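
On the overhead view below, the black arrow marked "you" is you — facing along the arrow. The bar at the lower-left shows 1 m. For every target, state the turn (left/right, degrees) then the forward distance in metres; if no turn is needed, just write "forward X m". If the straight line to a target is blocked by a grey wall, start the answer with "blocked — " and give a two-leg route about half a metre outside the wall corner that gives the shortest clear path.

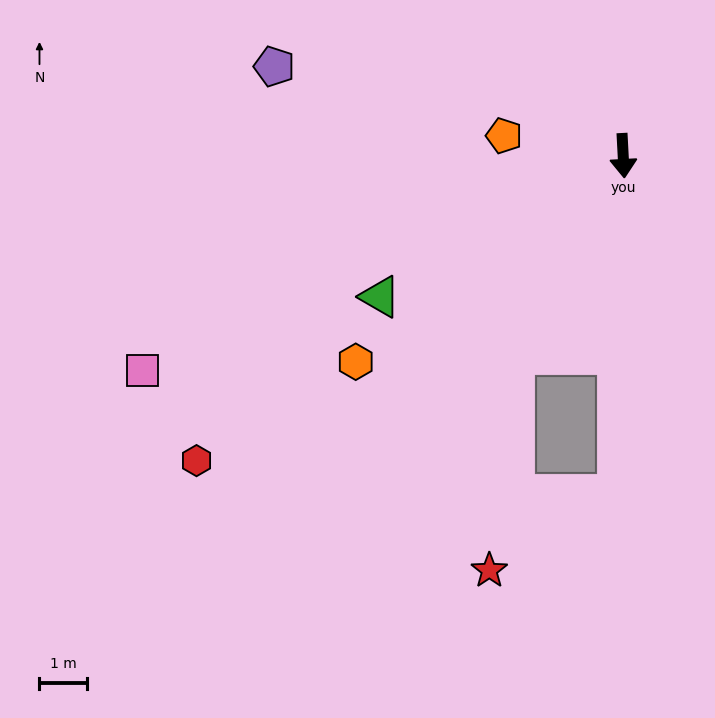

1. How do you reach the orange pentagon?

turn right 103°, forward 2.6 m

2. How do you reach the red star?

blocked — turn right 31°, forward 4.8 m, then turn left 21°, forward 4.6 m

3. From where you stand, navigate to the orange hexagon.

turn right 55°, forward 7.1 m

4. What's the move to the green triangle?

turn right 63°, forward 5.9 m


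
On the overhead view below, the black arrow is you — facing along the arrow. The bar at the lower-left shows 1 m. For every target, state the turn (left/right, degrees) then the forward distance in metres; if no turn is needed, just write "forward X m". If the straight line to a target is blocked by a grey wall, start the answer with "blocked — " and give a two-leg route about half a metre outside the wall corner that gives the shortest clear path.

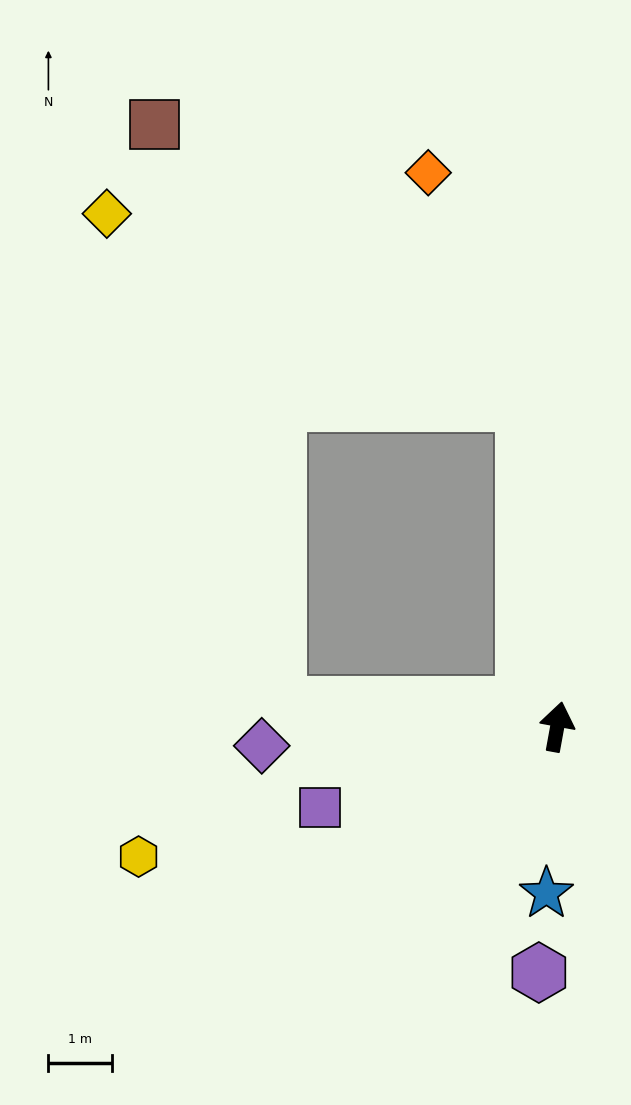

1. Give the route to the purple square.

turn left 119°, forward 3.9 m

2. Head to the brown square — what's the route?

blocked — turn left 16°, forward 5.1 m, then turn left 47°, forward 7.2 m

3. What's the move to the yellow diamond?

blocked — turn left 16°, forward 5.1 m, then turn left 60°, forward 7.2 m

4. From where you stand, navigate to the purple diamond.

turn left 104°, forward 4.6 m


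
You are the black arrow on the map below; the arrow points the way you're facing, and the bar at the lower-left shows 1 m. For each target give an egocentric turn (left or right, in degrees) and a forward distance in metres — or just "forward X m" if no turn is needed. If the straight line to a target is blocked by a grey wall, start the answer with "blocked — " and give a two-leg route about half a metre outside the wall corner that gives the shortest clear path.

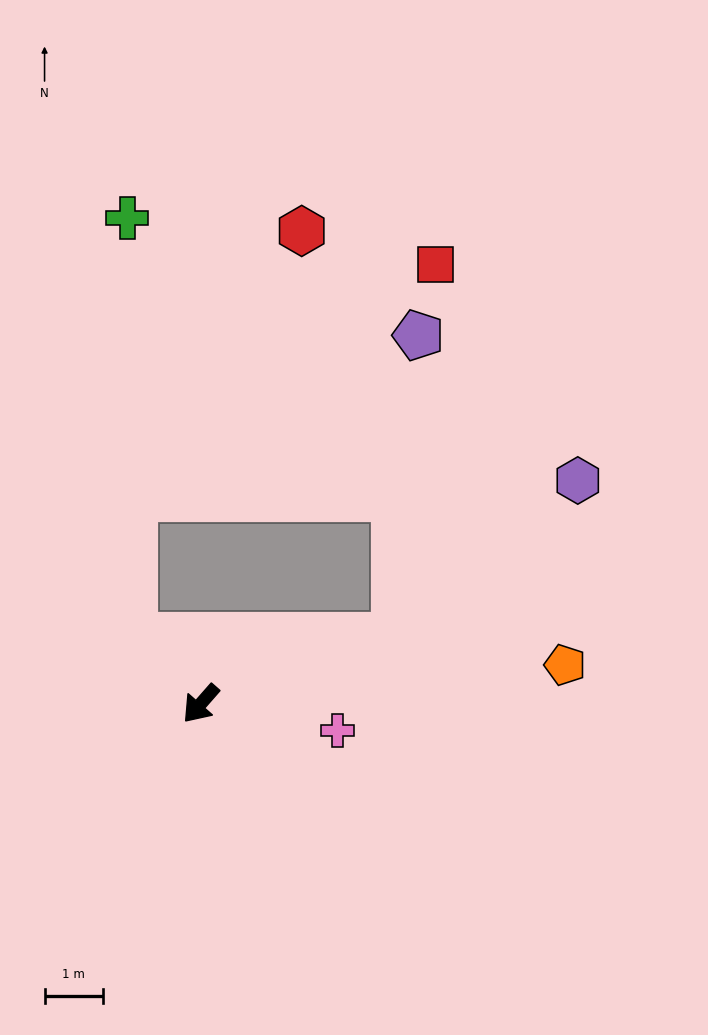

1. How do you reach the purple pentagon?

blocked — turn left 150°, forward 3.5 m, then turn left 67°, forward 5.2 m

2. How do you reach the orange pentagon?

turn left 137°, forward 6.3 m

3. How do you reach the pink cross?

turn left 120°, forward 2.4 m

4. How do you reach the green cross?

blocked — turn right 93°, forward 1.6 m, then turn right 45°, forward 7.2 m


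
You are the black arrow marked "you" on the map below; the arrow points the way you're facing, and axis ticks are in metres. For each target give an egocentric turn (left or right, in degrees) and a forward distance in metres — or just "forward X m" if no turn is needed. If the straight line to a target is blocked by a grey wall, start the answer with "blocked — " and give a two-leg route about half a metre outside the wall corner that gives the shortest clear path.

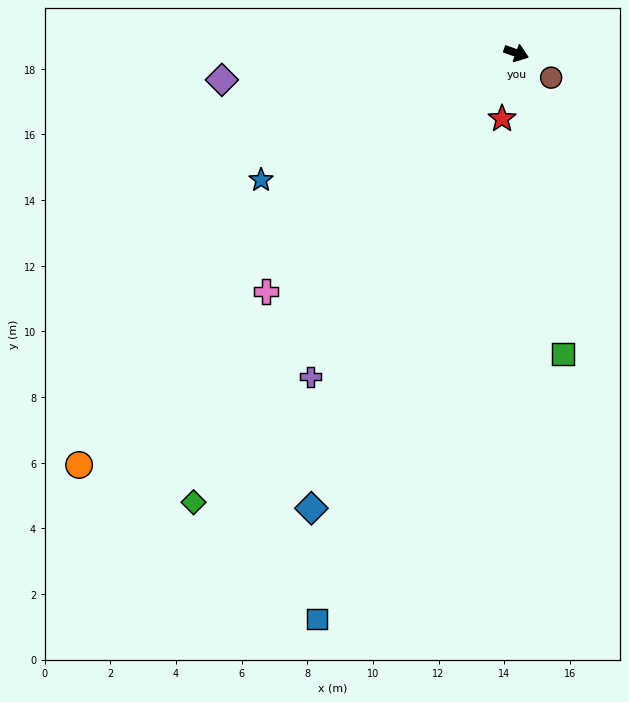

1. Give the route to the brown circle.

turn right 16°, forward 1.3 m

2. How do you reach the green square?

turn right 62°, forward 9.3 m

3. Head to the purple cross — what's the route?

turn right 103°, forward 11.7 m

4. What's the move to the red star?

turn right 83°, forward 2.0 m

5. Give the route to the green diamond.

turn right 106°, forward 16.9 m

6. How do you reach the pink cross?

turn right 117°, forward 10.5 m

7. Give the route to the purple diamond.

turn right 155°, forward 9.0 m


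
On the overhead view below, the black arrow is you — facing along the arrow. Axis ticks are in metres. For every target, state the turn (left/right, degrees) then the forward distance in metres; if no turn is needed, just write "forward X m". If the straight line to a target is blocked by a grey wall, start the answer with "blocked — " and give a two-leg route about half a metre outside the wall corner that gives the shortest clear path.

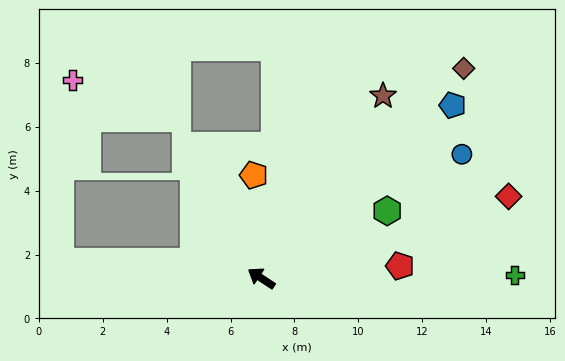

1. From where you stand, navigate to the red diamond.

turn right 128°, forward 8.1 m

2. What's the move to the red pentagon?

turn right 142°, forward 4.4 m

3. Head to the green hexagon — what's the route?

turn right 118°, forward 4.5 m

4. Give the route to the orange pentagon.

turn right 52°, forward 3.2 m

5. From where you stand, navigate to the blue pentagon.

turn right 104°, forward 8.1 m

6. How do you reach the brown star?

turn right 90°, forward 6.9 m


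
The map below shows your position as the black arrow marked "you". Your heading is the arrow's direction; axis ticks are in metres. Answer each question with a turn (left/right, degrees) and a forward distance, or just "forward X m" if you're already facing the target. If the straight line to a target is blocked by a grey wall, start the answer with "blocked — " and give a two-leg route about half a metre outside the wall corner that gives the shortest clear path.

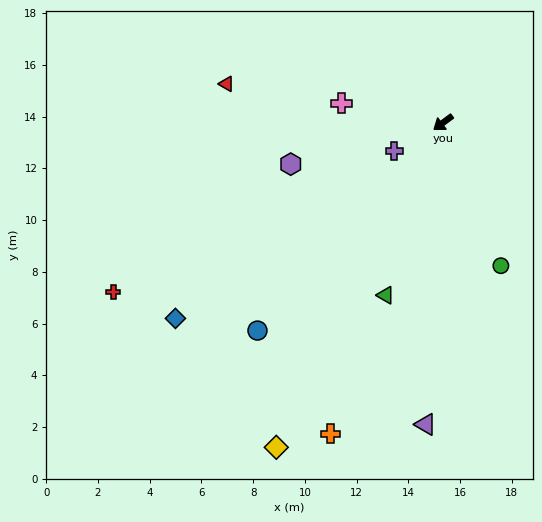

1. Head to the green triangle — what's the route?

turn left 35°, forward 7.0 m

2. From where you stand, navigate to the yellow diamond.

turn left 26°, forward 14.1 m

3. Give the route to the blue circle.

turn left 12°, forward 10.8 m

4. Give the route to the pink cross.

turn right 48°, forward 4.0 m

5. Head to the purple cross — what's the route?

turn right 6°, forward 2.2 m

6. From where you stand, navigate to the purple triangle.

turn left 50°, forward 11.7 m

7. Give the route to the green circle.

turn left 75°, forward 6.0 m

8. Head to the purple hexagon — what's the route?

turn right 21°, forward 6.1 m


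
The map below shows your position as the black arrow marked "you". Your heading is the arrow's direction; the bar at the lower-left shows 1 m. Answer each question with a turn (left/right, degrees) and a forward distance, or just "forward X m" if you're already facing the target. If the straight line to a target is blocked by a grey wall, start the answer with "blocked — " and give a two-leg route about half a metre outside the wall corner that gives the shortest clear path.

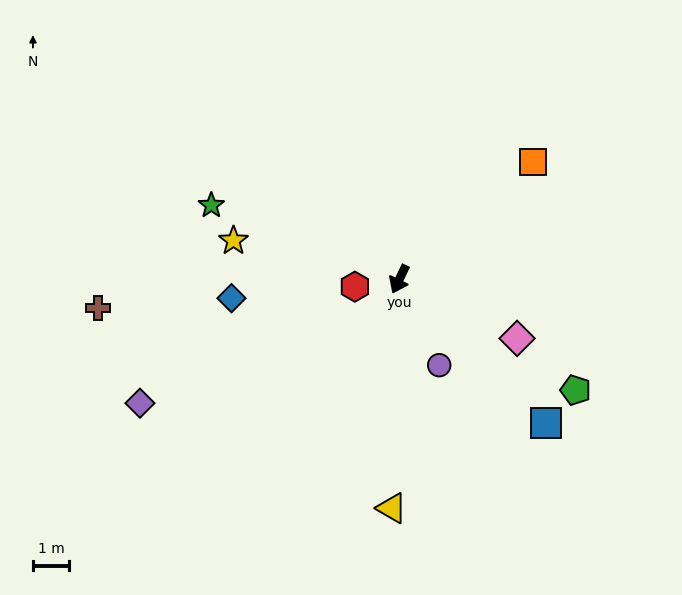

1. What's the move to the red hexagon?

turn right 55°, forward 1.2 m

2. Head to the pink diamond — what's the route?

turn left 89°, forward 3.6 m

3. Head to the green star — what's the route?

turn right 86°, forward 5.6 m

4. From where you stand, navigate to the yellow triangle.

turn left 24°, forward 6.3 m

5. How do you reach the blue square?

turn left 71°, forward 5.6 m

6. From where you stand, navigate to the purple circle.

turn left 50°, forward 2.6 m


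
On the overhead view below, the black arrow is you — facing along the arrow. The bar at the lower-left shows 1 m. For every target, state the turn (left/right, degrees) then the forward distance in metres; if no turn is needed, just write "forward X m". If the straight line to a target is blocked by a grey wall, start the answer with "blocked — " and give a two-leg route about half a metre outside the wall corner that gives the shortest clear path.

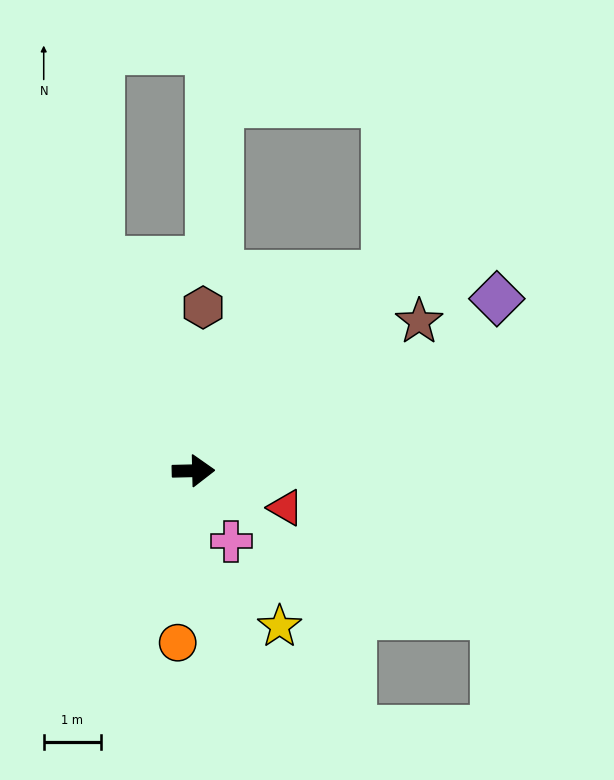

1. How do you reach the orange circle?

turn right 97°, forward 3.0 m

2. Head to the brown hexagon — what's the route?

turn left 85°, forward 2.8 m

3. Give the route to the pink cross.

turn right 63°, forward 1.4 m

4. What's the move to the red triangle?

turn right 23°, forward 1.7 m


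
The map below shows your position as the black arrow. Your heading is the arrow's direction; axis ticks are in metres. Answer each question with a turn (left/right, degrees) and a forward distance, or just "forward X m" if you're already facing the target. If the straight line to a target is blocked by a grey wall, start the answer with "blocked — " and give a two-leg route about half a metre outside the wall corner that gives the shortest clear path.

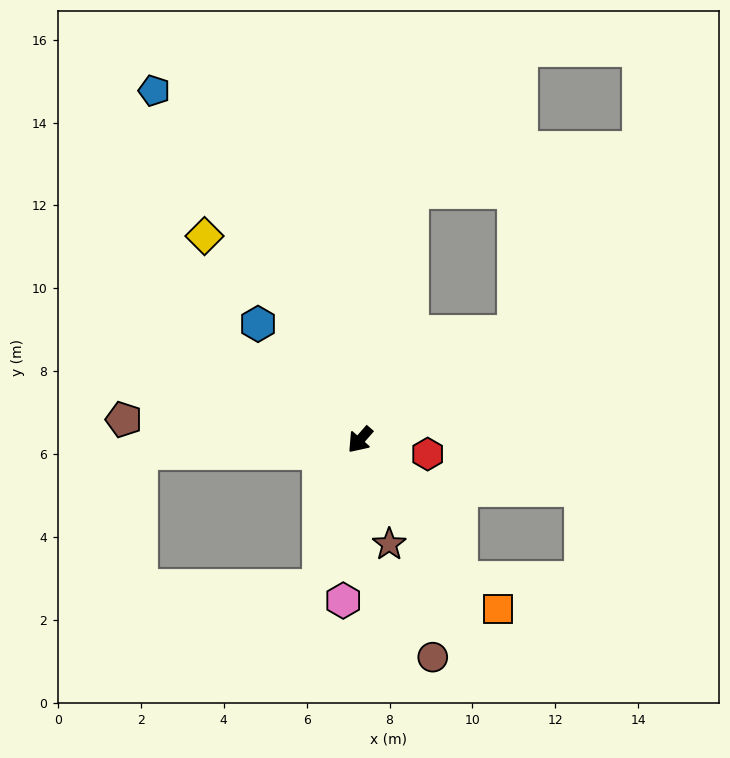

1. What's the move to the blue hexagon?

turn right 97°, forward 3.7 m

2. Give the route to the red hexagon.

turn left 119°, forward 1.7 m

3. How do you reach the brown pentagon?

turn right 54°, forward 5.7 m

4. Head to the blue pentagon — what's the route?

turn right 108°, forward 9.8 m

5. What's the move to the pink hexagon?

turn left 35°, forward 3.9 m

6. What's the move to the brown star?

turn left 57°, forward 2.6 m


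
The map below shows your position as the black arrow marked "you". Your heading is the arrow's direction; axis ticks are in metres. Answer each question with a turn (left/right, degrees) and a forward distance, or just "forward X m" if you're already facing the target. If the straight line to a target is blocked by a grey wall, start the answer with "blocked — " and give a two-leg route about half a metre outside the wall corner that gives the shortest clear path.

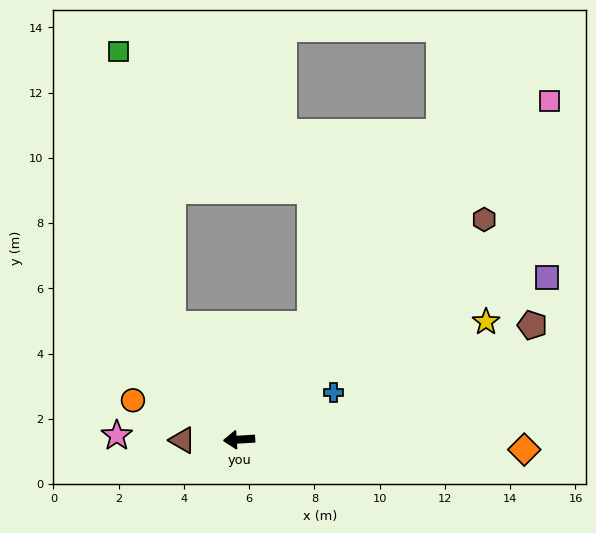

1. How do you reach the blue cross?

turn right 157°, forward 3.2 m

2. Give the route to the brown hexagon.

turn right 142°, forward 10.1 m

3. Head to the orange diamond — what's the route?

turn left 174°, forward 8.7 m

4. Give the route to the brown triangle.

turn right 3°, forward 1.7 m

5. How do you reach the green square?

blocked — turn right 63°, forward 4.1 m, then turn right 20°, forward 8.5 m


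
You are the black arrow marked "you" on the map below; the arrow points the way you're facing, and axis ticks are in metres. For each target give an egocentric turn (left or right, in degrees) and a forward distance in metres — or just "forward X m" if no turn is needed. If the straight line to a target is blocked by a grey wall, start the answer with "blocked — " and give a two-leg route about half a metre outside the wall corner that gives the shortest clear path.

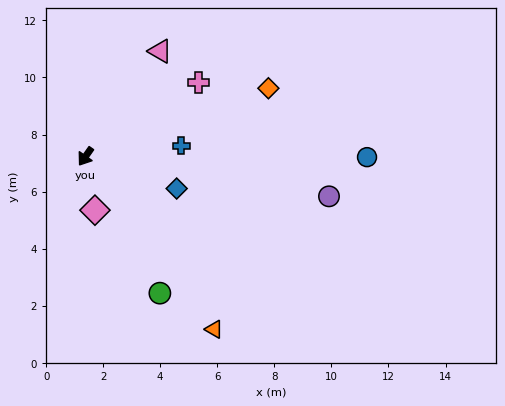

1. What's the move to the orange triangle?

turn left 72°, forward 7.5 m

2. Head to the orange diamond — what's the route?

turn left 145°, forward 6.8 m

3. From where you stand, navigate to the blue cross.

turn left 131°, forward 3.4 m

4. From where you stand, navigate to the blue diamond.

turn left 106°, forward 3.4 m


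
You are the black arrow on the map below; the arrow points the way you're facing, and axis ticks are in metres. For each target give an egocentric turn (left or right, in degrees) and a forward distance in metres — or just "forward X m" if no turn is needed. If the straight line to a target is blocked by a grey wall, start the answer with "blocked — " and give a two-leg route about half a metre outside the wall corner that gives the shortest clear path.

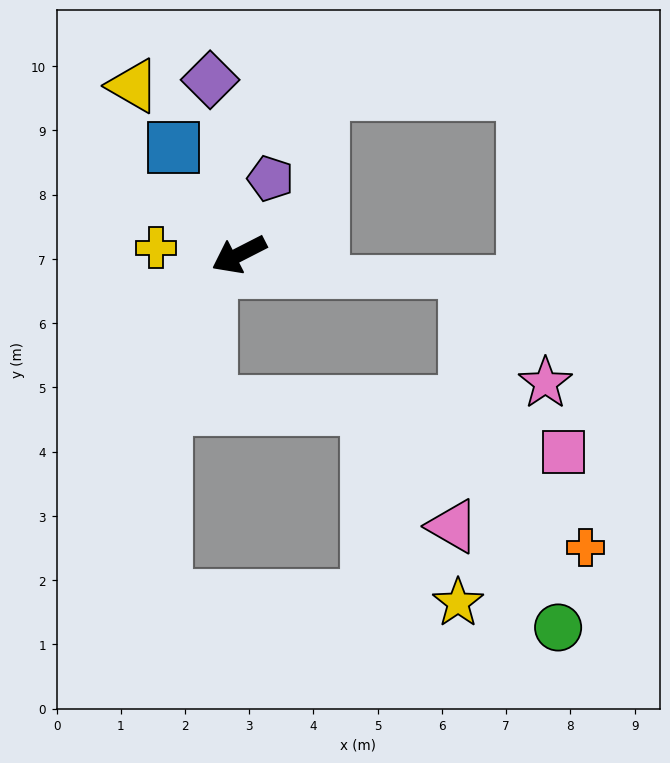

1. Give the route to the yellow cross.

turn right 32°, forward 1.3 m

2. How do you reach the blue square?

turn right 86°, forward 2.0 m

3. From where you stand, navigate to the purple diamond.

turn right 108°, forward 2.8 m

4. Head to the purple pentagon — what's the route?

turn right 140°, forward 1.3 m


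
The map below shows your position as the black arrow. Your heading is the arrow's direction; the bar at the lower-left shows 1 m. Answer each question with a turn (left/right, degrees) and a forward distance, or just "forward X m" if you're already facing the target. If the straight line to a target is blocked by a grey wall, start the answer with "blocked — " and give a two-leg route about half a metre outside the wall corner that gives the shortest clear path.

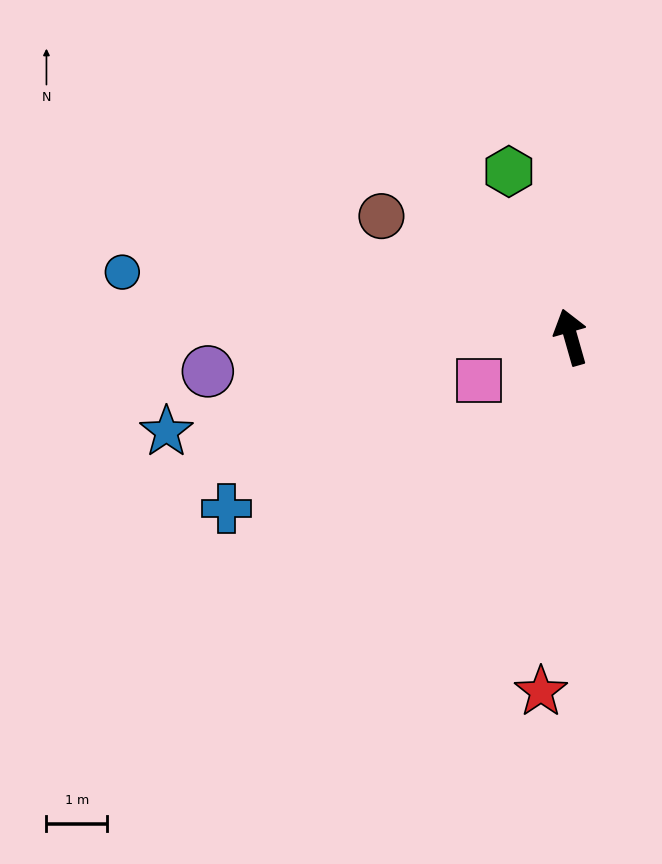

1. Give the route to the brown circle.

turn left 42°, forward 3.7 m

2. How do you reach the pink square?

turn left 99°, forward 1.7 m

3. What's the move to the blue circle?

turn left 66°, forward 7.5 m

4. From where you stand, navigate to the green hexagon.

turn left 5°, forward 2.9 m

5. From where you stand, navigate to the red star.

turn left 159°, forward 5.9 m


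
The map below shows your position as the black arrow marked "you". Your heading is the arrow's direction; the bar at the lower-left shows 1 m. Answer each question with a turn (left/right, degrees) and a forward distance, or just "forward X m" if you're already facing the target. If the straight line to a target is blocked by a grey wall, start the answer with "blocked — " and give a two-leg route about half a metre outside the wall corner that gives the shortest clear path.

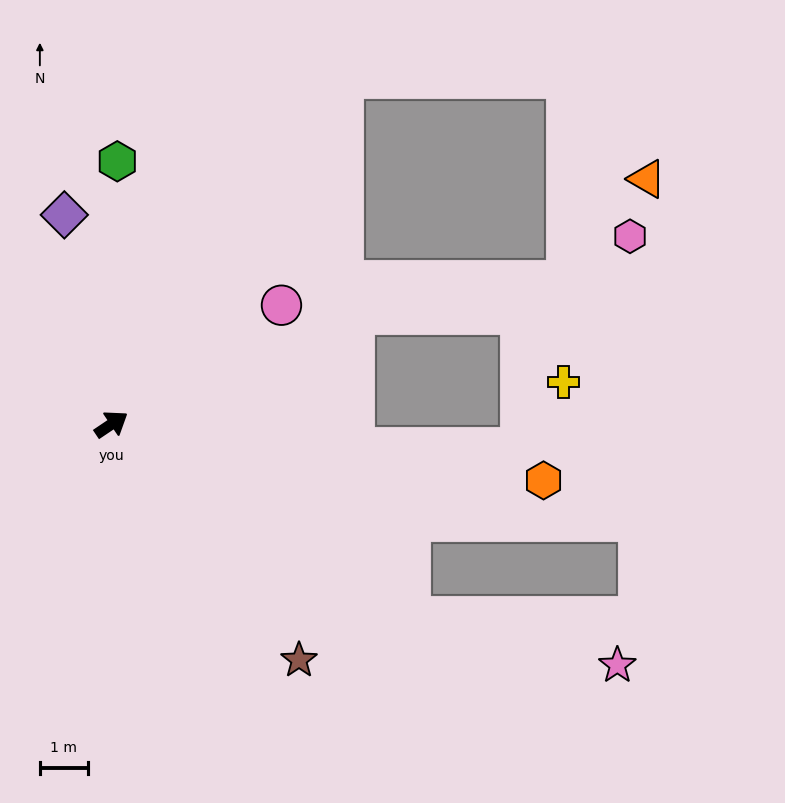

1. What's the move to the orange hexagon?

turn right 41°, forward 9.1 m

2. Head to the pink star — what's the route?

blocked — turn right 67°, forward 7.4 m, then turn left 20°, forward 4.4 m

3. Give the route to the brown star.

turn right 85°, forward 6.3 m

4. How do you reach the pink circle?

forward 4.3 m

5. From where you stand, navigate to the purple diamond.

turn left 69°, forward 4.5 m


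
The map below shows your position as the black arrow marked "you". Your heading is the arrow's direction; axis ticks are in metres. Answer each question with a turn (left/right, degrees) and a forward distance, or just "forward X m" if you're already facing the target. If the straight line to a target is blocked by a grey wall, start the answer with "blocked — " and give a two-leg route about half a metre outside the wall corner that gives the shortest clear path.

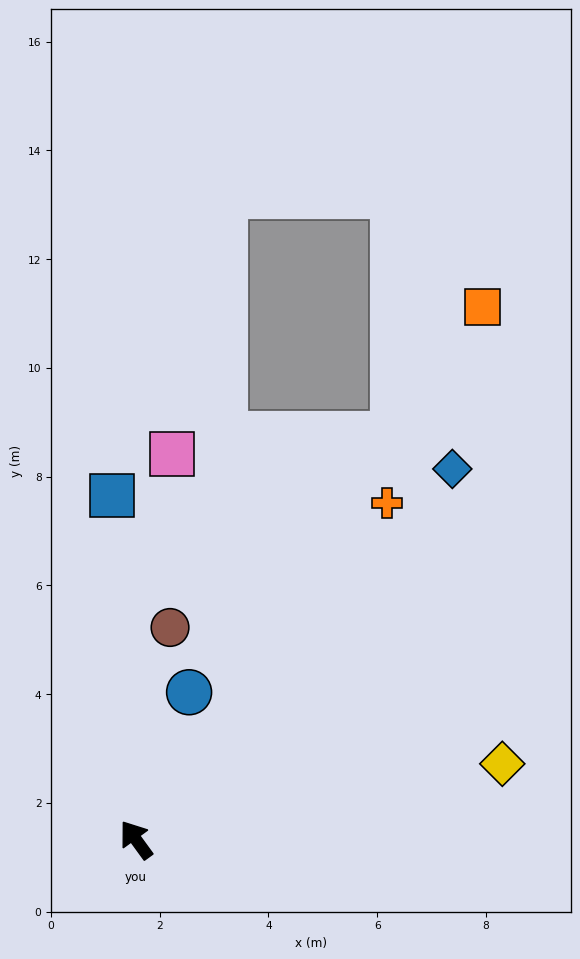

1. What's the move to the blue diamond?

turn right 77°, forward 9.0 m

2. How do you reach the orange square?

turn right 69°, forward 11.7 m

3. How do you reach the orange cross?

turn right 73°, forward 7.7 m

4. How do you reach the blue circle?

turn right 56°, forward 2.9 m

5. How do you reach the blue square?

turn right 32°, forward 6.3 m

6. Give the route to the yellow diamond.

turn right 114°, forward 6.9 m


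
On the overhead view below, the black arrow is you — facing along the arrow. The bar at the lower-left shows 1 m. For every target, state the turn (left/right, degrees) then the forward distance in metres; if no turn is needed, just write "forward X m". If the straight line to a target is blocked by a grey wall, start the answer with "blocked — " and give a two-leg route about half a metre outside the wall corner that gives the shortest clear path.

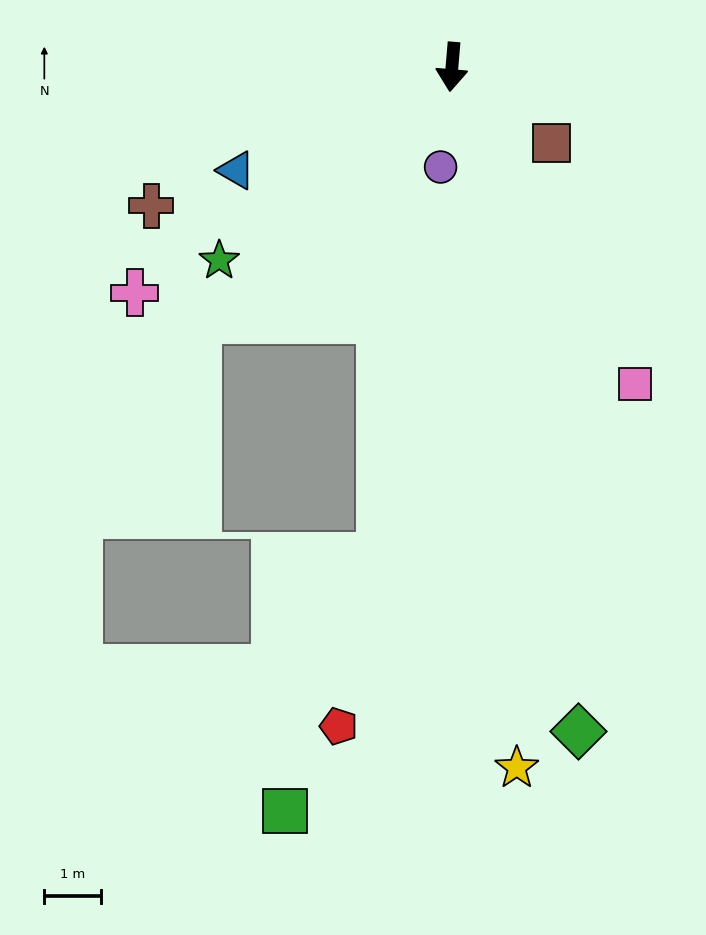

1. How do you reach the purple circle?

forward 1.8 m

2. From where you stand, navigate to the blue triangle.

turn right 60°, forward 4.2 m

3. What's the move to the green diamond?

turn left 16°, forward 12.0 m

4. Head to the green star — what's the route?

turn right 45°, forward 5.4 m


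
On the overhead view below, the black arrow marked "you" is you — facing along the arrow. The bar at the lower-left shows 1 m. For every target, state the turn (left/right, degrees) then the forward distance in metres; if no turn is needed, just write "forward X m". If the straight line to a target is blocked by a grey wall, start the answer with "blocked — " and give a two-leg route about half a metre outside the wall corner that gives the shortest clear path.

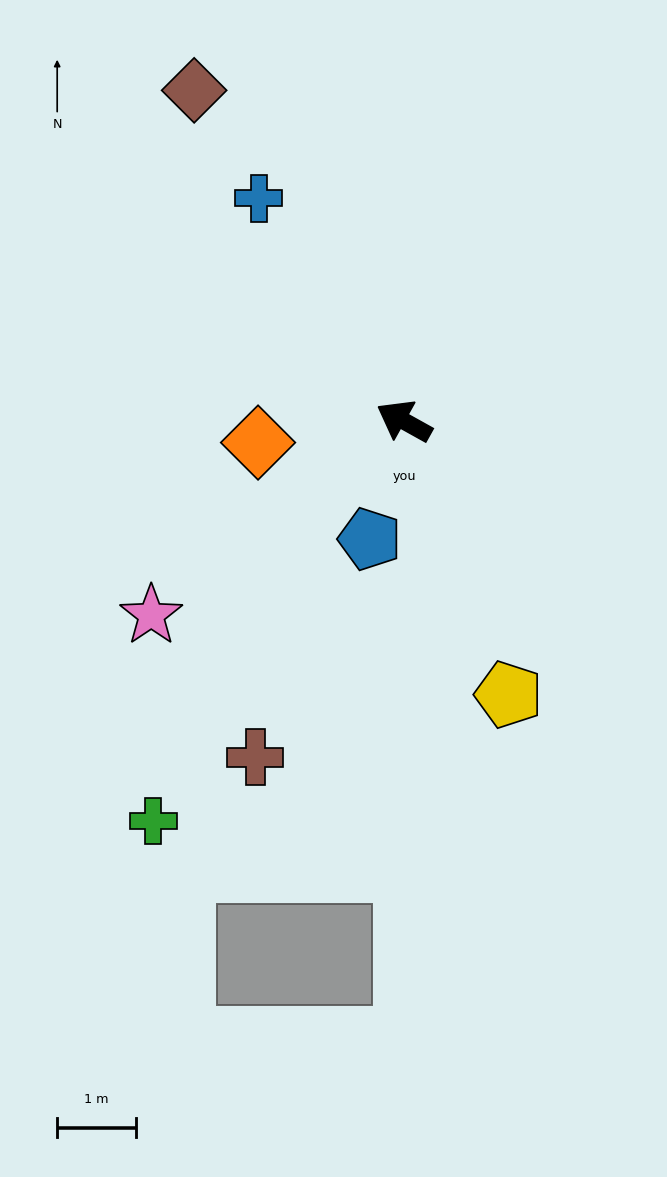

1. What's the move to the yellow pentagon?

turn left 140°, forward 3.7 m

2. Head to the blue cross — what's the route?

turn right 28°, forward 3.4 m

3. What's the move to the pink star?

turn left 67°, forward 4.1 m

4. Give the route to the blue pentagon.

turn left 103°, forward 1.6 m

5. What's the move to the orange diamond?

turn left 37°, forward 1.9 m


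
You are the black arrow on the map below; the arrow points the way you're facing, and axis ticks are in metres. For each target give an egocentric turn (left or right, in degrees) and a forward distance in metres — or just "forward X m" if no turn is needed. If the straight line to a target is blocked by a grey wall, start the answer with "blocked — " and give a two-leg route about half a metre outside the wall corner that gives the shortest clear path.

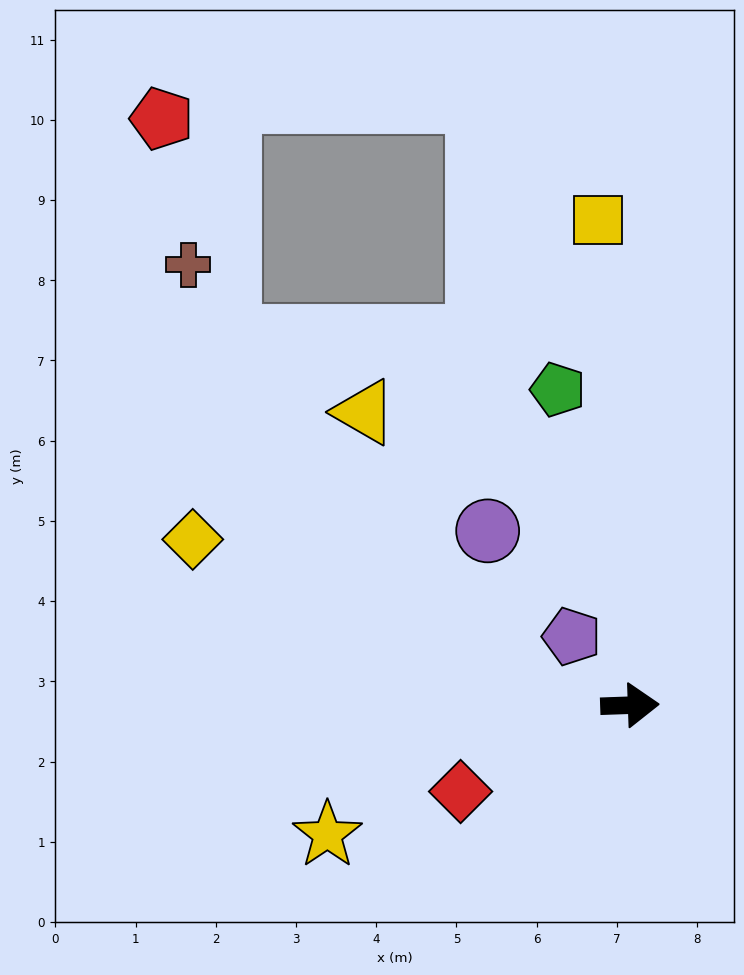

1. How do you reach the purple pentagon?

turn left 128°, forward 1.1 m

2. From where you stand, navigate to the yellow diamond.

turn left 157°, forward 5.8 m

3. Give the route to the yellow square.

turn left 92°, forward 6.1 m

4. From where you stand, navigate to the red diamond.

turn right 155°, forward 2.4 m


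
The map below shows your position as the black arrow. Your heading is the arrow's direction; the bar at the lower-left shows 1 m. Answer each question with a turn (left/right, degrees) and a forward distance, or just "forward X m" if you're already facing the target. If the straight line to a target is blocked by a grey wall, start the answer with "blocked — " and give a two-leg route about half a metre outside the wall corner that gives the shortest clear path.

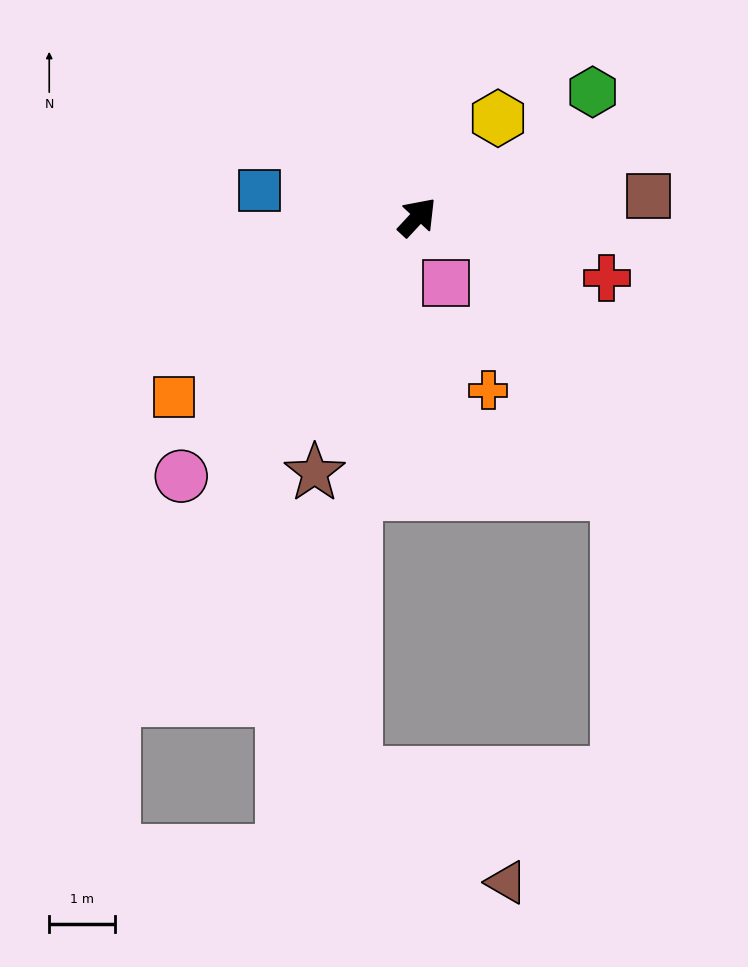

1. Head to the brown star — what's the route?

turn right 159°, forward 4.2 m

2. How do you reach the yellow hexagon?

turn left 4°, forward 2.0 m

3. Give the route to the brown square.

turn right 42°, forward 3.6 m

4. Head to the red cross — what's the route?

turn right 65°, forward 3.0 m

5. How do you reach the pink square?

turn right 114°, forward 1.1 m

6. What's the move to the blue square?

turn left 123°, forward 2.5 m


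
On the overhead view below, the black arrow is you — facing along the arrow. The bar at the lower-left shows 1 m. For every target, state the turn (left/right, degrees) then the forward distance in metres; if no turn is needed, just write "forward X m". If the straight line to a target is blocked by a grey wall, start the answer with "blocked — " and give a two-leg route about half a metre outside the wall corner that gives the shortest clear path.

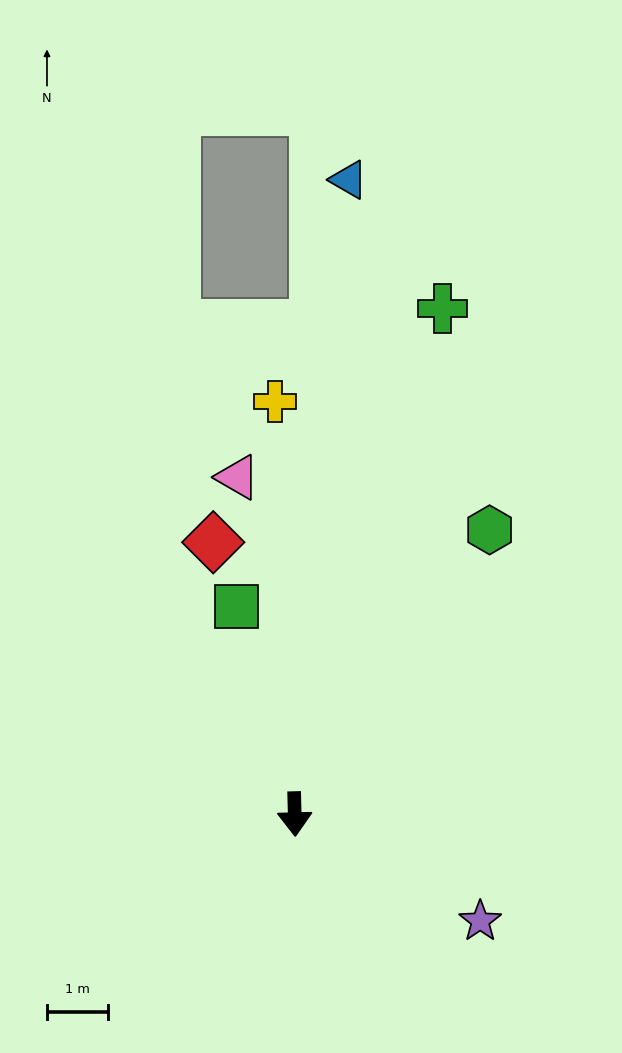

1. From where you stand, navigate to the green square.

turn right 166°, forward 3.5 m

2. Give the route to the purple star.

turn left 59°, forward 3.5 m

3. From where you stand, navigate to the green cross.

turn left 162°, forward 8.6 m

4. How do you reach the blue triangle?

turn left 174°, forward 10.4 m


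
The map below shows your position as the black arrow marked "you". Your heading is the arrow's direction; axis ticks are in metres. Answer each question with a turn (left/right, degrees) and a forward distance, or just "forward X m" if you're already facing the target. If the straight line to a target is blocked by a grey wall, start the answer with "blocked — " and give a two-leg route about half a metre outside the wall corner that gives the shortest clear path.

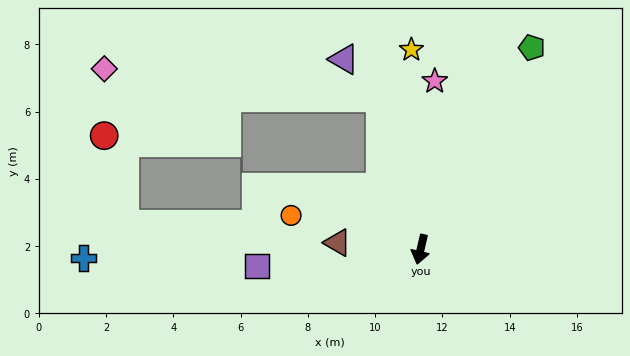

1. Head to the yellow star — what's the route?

turn right 164°, forward 5.9 m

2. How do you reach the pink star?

turn right 172°, forward 5.0 m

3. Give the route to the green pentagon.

turn left 164°, forward 6.9 m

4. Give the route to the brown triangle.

turn right 82°, forward 2.5 m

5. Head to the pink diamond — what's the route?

blocked — turn right 152°, forward 4.7 m, then turn left 69°, forward 8.2 m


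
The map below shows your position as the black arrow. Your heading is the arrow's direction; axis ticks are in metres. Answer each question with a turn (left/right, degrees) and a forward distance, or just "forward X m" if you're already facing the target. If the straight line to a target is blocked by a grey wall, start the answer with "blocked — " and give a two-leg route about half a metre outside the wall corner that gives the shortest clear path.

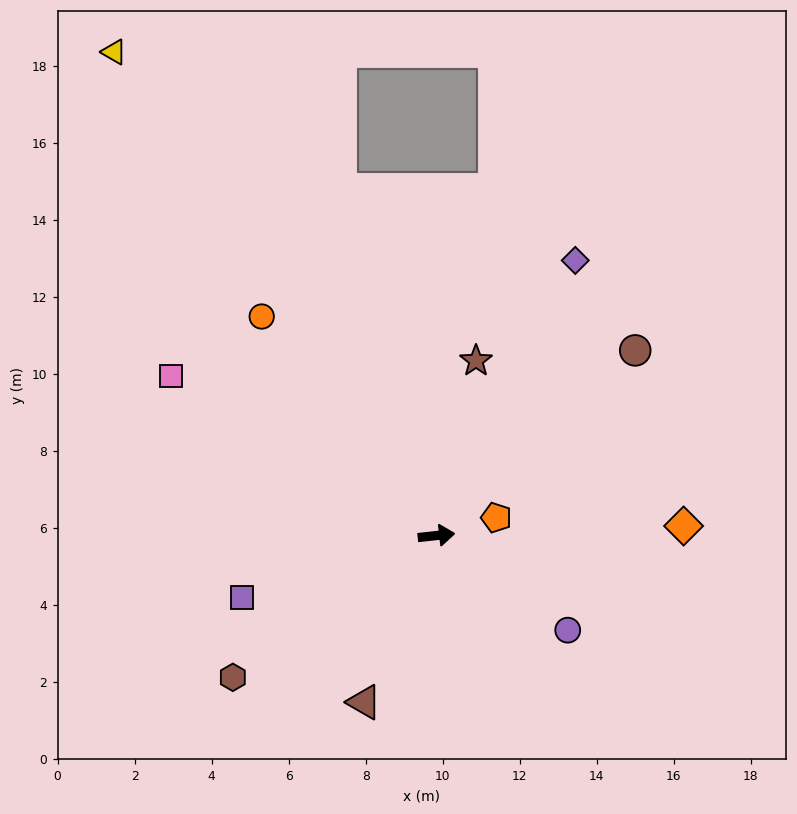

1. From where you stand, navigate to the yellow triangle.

turn left 117°, forward 15.1 m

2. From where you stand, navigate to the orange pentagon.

turn left 10°, forward 1.6 m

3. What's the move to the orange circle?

turn left 122°, forward 7.3 m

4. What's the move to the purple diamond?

turn left 57°, forward 8.0 m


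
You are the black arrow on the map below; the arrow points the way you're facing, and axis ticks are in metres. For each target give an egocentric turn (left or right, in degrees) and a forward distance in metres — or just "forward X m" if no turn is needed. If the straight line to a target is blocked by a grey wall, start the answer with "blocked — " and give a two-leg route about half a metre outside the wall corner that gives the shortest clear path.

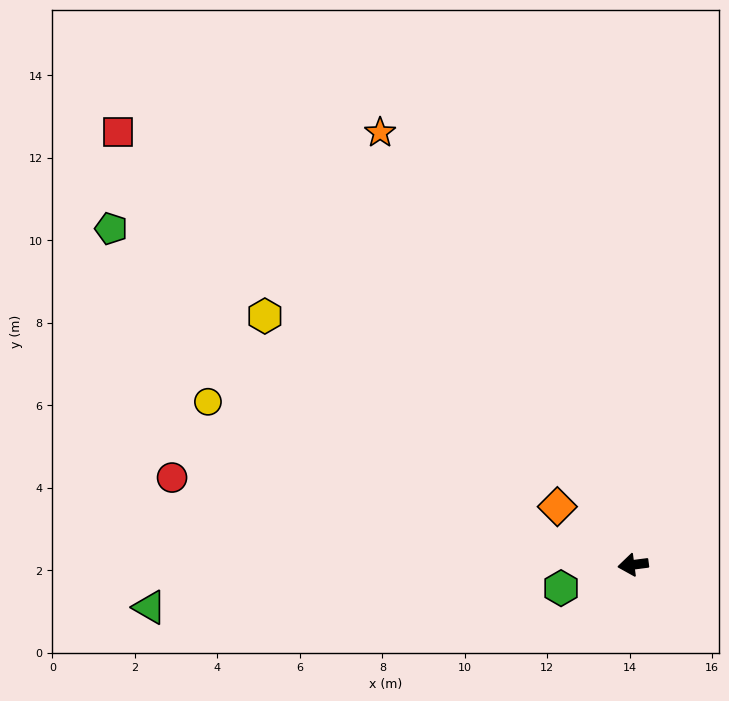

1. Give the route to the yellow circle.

turn right 28°, forward 11.0 m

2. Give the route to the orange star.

turn right 67°, forward 12.1 m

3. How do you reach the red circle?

turn right 18°, forward 11.4 m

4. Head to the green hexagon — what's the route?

turn left 11°, forward 1.8 m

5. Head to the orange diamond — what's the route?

turn right 45°, forward 2.3 m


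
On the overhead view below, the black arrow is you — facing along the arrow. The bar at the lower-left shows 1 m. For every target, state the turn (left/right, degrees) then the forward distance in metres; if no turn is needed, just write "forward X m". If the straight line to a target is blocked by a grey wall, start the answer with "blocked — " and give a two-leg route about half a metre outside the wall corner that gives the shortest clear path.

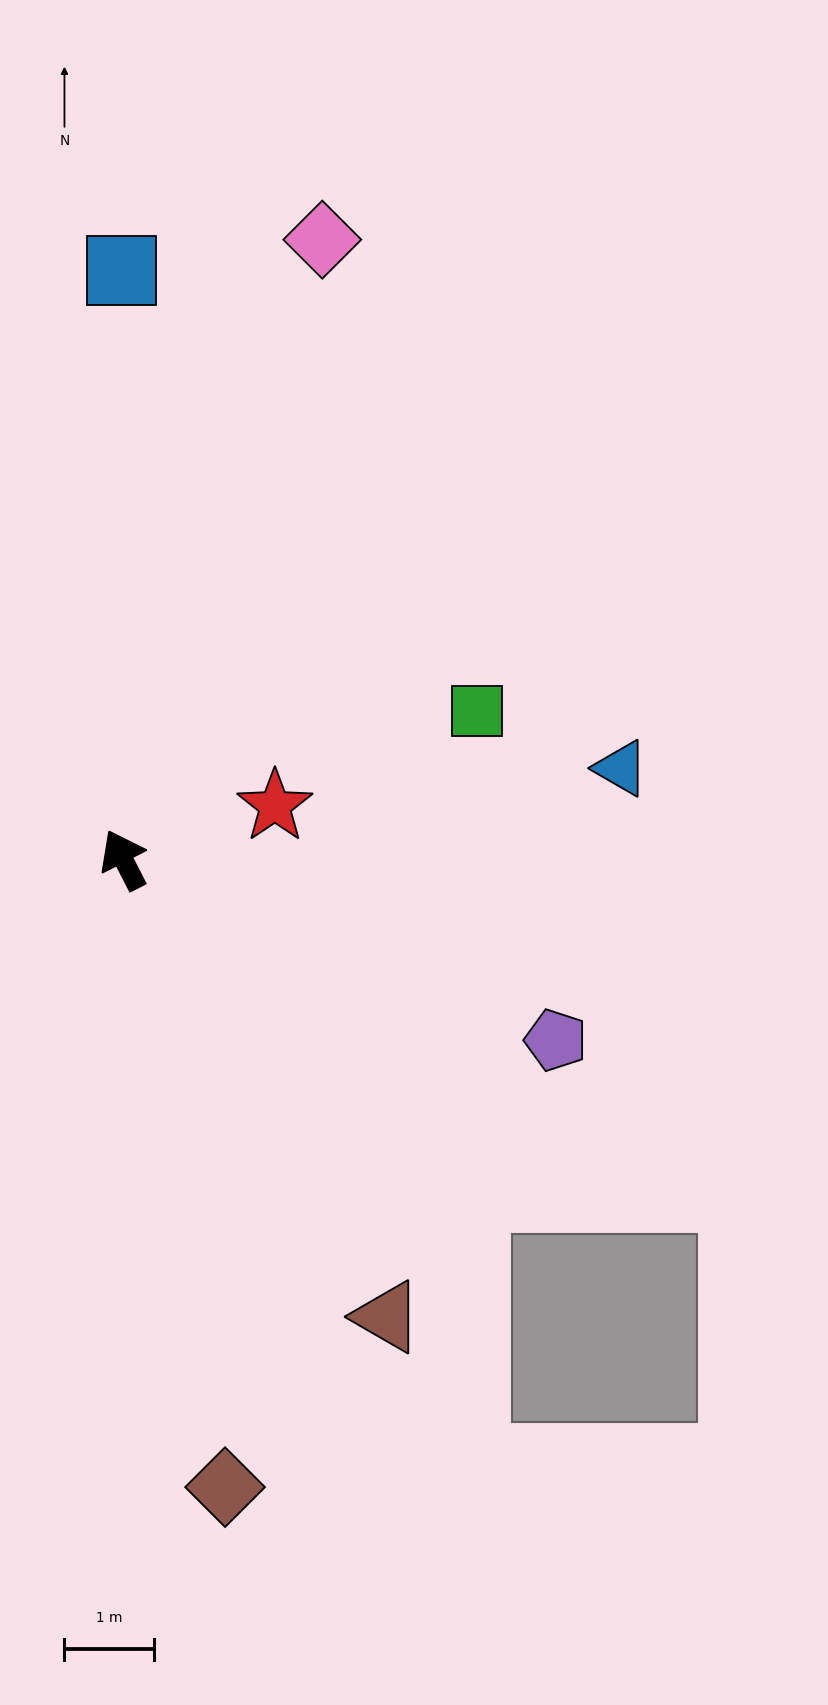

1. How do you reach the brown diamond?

turn left 162°, forward 7.1 m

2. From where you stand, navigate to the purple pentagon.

turn right 140°, forward 5.2 m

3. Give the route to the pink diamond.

turn right 45°, forward 7.3 m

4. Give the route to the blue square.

turn right 27°, forward 6.6 m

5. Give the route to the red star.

turn right 98°, forward 1.8 m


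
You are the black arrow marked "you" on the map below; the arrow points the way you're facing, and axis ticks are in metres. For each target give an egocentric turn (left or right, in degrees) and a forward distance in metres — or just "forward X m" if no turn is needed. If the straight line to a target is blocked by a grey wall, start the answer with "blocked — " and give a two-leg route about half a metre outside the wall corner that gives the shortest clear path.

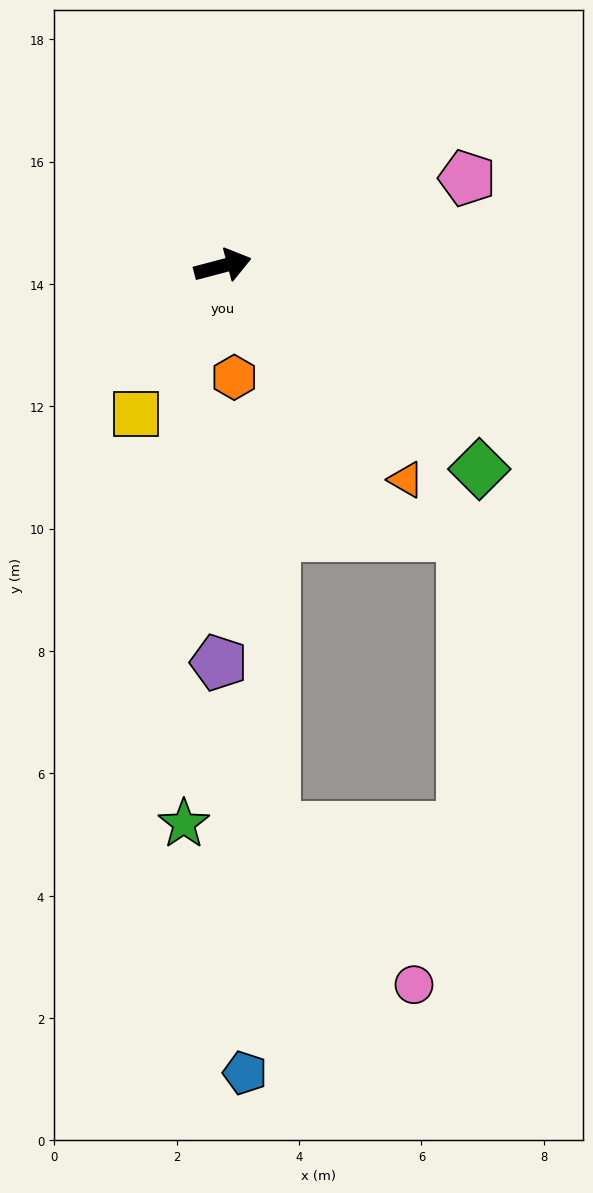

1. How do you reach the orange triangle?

turn right 64°, forward 4.6 m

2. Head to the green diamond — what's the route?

turn right 53°, forward 5.3 m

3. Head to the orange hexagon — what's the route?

turn right 99°, forward 1.8 m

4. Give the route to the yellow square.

turn right 135°, forward 2.8 m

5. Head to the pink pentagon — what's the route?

turn left 5°, forward 4.2 m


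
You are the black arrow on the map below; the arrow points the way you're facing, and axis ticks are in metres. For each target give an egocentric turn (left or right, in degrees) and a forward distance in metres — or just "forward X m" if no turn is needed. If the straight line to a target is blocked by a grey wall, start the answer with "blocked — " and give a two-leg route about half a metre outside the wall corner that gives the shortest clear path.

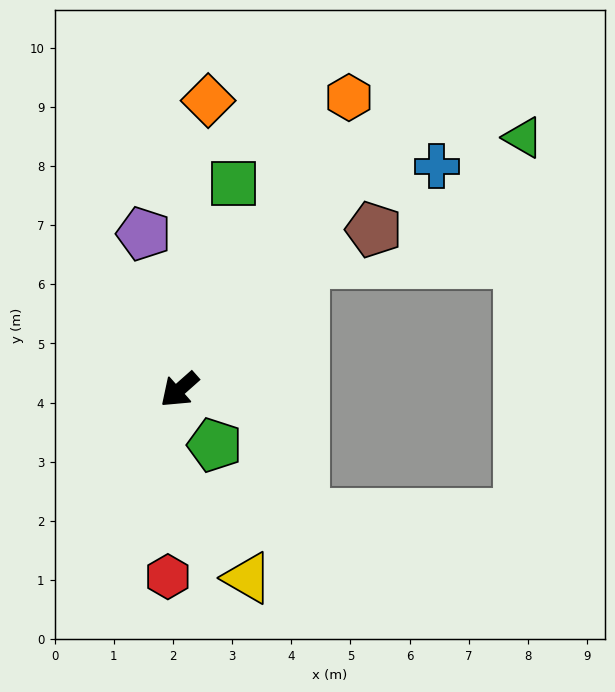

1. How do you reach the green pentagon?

turn left 81°, forward 1.1 m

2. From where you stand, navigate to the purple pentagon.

turn right 119°, forward 2.7 m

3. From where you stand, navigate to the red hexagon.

turn left 45°, forward 3.2 m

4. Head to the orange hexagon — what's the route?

turn right 162°, forward 5.7 m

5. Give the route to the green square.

turn right 146°, forward 3.6 m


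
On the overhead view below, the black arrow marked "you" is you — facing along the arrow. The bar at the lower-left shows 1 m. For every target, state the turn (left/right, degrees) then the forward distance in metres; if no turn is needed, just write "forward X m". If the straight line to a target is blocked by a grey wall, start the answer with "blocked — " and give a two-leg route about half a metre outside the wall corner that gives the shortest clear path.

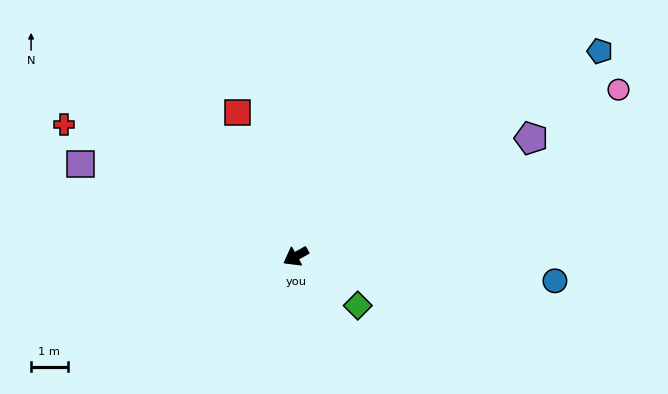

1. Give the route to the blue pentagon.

turn right 175°, forward 10.0 m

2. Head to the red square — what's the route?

turn right 97°, forward 4.2 m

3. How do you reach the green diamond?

turn left 112°, forward 2.2 m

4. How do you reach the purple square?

turn right 52°, forward 6.4 m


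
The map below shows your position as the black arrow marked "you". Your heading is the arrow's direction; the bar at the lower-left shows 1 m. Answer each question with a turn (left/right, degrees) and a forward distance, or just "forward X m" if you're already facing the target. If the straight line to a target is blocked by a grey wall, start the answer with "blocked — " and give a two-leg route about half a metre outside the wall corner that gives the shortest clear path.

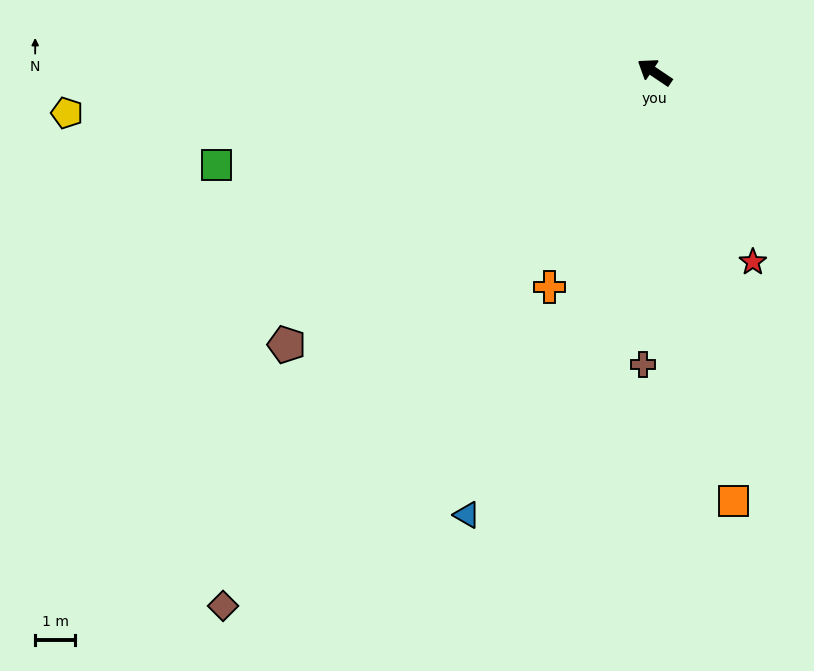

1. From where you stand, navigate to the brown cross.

turn left 122°, forward 7.3 m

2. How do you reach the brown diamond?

turn left 85°, forward 17.1 m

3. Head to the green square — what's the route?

turn left 46°, forward 11.2 m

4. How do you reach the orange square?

turn left 134°, forward 10.9 m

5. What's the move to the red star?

turn left 151°, forward 5.3 m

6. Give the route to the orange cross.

turn left 98°, forward 6.0 m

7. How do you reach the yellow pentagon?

turn left 38°, forward 14.7 m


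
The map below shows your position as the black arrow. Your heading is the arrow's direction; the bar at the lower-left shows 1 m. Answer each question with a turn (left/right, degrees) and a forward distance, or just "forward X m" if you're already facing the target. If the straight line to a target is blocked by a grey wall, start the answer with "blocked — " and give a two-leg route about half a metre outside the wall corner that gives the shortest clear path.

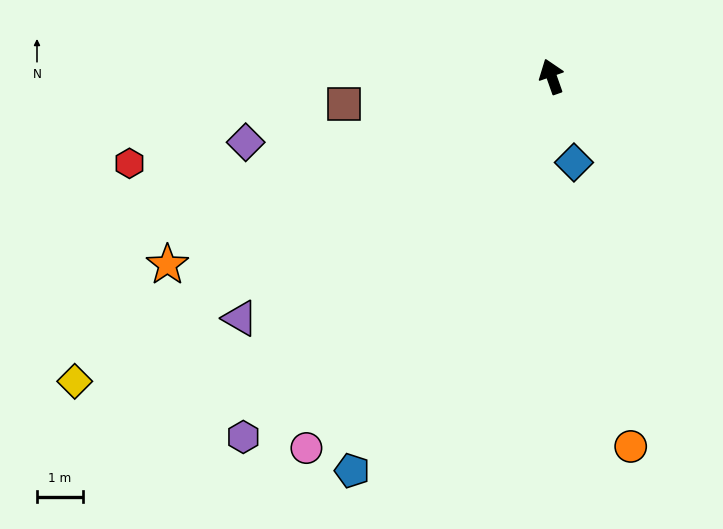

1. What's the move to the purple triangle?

turn left 108°, forward 8.6 m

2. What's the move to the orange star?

turn left 97°, forward 9.4 m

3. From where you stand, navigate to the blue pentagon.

turn left 134°, forward 9.7 m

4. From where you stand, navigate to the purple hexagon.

turn left 120°, forward 10.4 m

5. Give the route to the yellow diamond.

turn left 103°, forward 12.4 m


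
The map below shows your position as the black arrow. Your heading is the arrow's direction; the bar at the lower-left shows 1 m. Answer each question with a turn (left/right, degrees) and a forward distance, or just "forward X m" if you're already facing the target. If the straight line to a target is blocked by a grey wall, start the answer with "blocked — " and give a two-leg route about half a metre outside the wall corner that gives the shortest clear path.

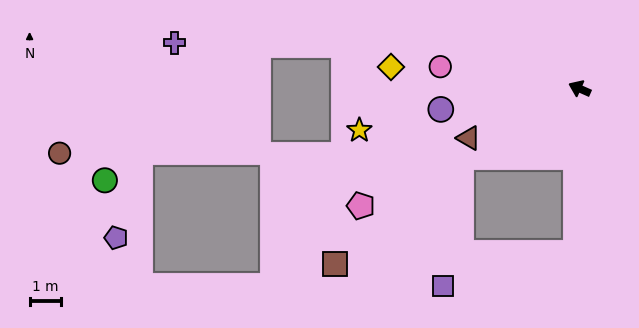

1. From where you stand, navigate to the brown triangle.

turn left 48°, forward 3.9 m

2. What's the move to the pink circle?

turn left 15°, forward 4.6 m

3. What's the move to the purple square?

blocked — turn left 112°, forward 5.3 m, then turn right 74°, forward 4.4 m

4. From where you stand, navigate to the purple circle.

turn left 32°, forward 4.5 m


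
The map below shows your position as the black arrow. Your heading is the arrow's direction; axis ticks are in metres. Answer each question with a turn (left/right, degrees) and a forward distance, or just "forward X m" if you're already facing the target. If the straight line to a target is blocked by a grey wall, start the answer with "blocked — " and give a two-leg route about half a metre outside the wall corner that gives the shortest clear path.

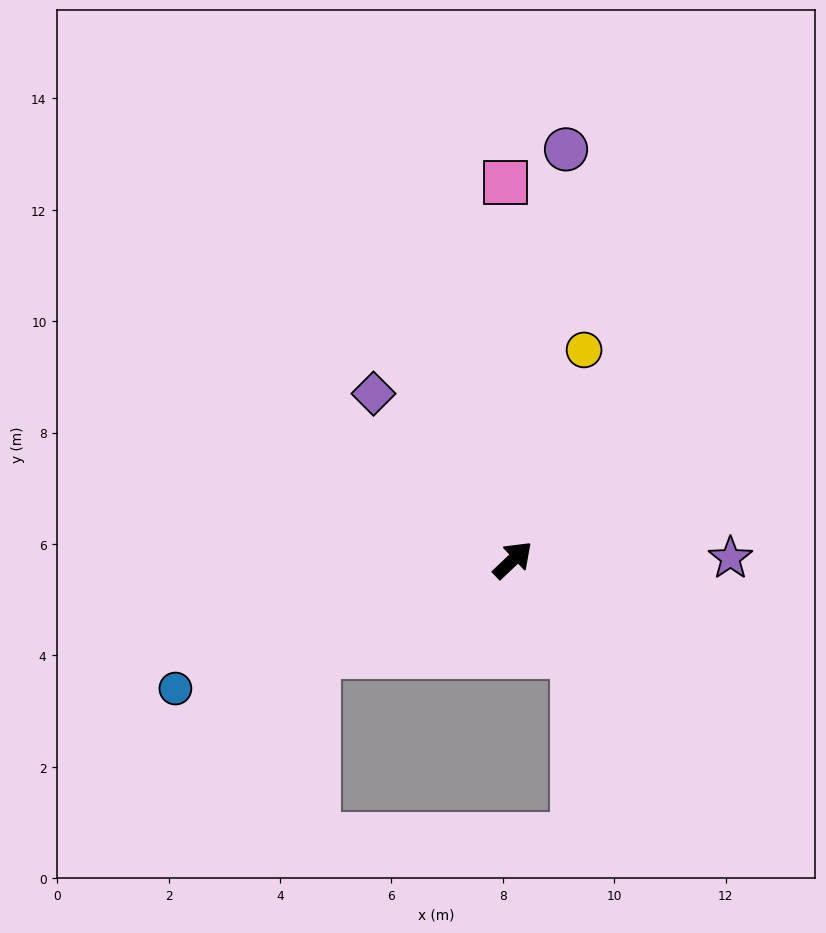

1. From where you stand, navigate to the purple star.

turn right 43°, forward 3.9 m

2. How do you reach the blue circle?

turn left 157°, forward 6.5 m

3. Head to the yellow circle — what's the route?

turn left 28°, forward 4.0 m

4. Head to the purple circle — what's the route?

turn left 39°, forward 7.4 m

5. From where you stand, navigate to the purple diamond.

turn left 86°, forward 3.9 m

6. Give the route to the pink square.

turn left 48°, forward 6.8 m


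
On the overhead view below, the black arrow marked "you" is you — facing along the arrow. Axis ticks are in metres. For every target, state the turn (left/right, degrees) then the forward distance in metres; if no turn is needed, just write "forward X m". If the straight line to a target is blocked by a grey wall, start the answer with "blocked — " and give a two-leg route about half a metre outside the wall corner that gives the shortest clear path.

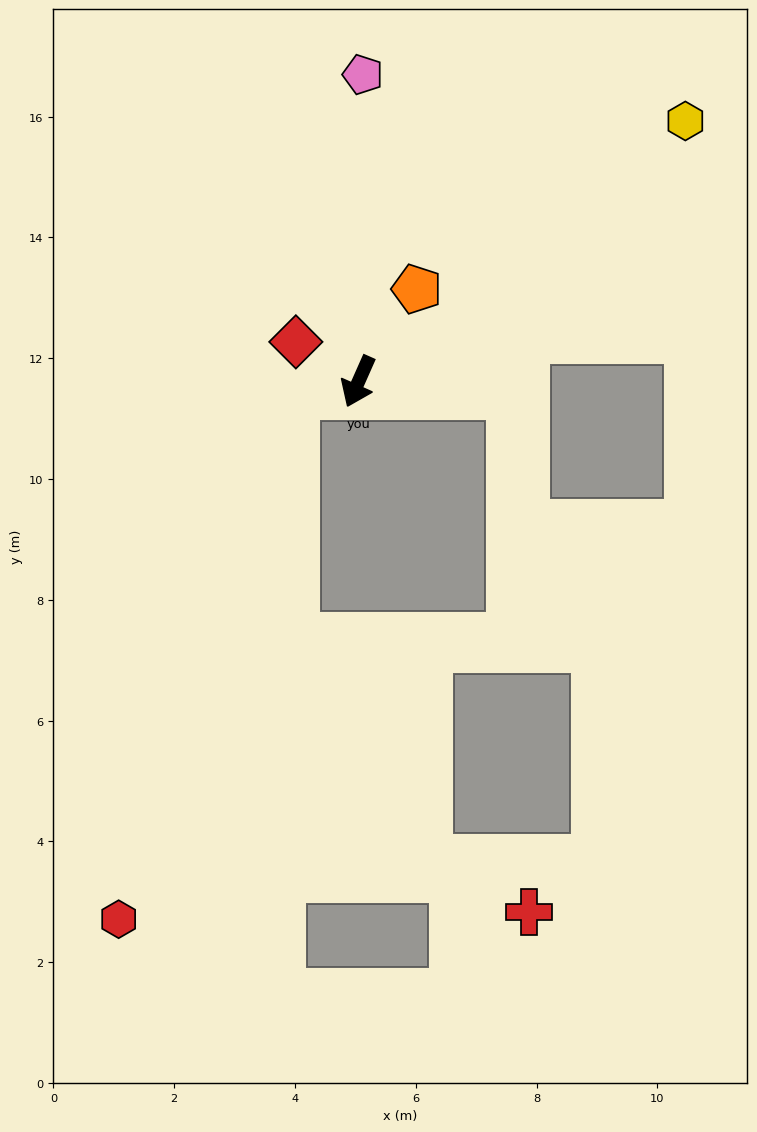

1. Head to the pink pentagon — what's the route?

turn right 157°, forward 5.1 m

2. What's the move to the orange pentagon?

turn left 172°, forward 1.8 m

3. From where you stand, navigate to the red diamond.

turn right 98°, forward 1.2 m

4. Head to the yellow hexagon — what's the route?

turn left 152°, forward 6.9 m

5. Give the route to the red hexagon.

blocked — turn right 55°, forward 1.1 m, then turn left 61°, forward 9.2 m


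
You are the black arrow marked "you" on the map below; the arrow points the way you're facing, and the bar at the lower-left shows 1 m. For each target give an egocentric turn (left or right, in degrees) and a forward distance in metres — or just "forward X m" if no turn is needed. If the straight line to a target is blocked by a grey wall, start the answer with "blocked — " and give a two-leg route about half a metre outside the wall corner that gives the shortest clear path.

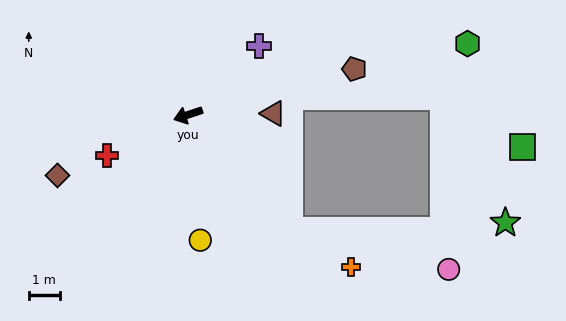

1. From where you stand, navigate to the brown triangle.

turn left 162°, forward 2.7 m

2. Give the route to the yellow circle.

turn left 77°, forward 4.0 m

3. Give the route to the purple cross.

turn right 154°, forward 3.1 m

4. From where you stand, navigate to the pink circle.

blocked — turn left 113°, forward 4.9 m, then turn left 35°, forward 5.2 m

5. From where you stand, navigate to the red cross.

turn left 8°, forward 2.9 m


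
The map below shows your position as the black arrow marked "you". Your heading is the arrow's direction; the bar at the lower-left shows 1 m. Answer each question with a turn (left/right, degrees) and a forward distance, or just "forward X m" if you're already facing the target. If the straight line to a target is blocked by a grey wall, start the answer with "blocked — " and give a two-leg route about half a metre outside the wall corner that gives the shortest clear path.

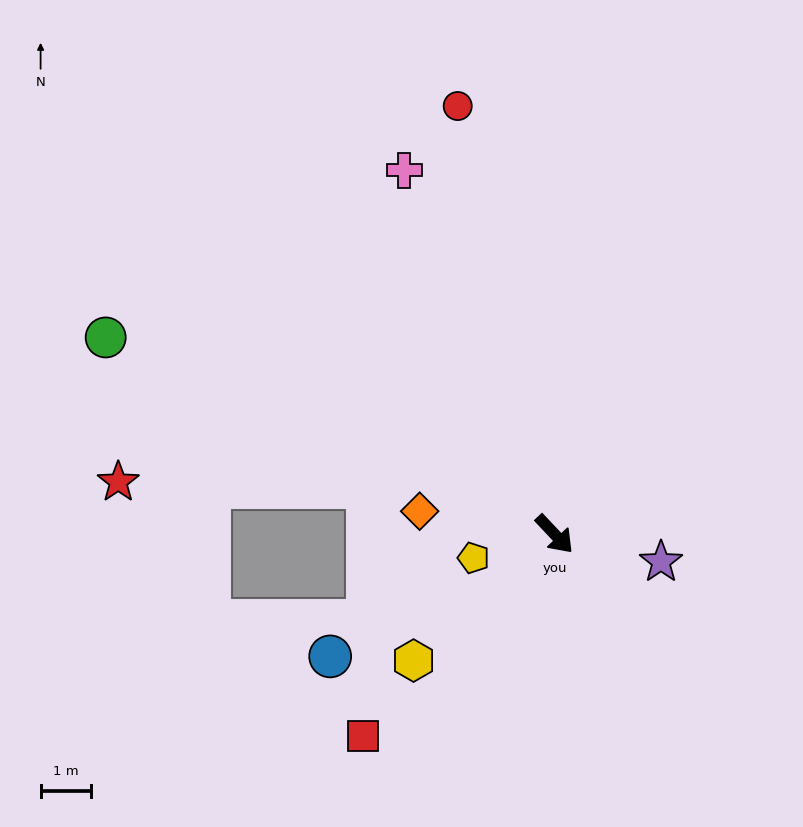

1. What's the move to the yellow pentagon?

turn right 117°, forward 1.7 m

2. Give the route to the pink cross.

turn left 159°, forward 7.9 m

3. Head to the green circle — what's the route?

turn right 157°, forward 9.8 m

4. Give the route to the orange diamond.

turn right 143°, forward 2.7 m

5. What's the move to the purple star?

turn left 32°, forward 2.2 m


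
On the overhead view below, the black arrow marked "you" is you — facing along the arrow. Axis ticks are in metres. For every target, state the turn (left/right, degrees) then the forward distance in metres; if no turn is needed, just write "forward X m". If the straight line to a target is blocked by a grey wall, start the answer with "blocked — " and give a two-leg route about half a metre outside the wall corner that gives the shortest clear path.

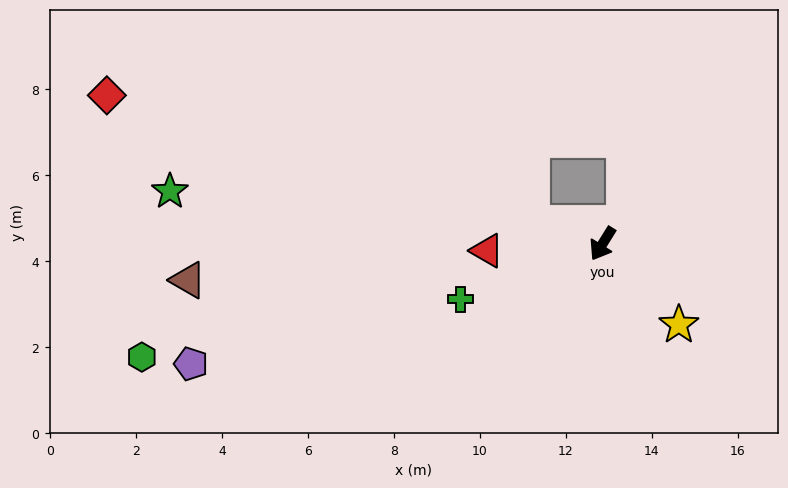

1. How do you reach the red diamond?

turn right 75°, forward 12.0 m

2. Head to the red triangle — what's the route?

turn right 55°, forward 2.7 m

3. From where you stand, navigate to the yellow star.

turn left 75°, forward 2.6 m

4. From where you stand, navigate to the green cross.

turn right 37°, forward 3.5 m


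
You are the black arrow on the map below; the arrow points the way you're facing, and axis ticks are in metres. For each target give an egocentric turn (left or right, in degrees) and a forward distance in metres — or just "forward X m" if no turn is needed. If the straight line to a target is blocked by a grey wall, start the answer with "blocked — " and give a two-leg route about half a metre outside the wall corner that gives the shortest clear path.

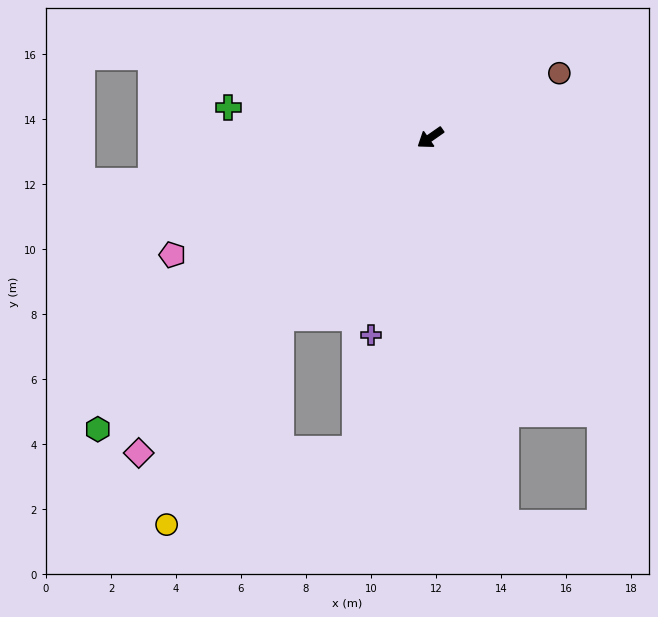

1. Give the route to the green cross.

turn right 43°, forward 6.3 m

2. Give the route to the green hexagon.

turn left 6°, forward 13.6 m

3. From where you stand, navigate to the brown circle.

turn left 172°, forward 4.4 m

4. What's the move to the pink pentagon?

turn right 10°, forward 8.7 m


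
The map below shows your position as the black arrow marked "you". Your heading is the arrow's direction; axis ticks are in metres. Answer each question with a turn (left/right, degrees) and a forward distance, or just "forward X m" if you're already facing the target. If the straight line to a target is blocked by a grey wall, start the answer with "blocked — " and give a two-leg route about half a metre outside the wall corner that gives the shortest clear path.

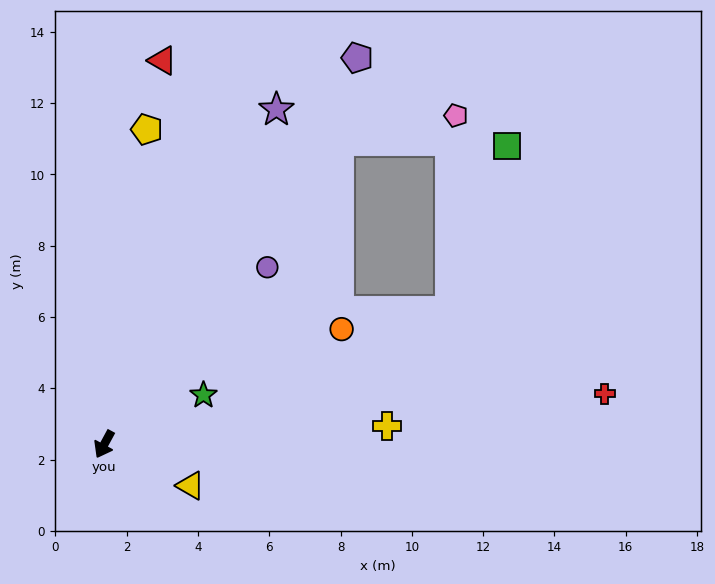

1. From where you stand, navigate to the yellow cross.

turn left 122°, forward 7.9 m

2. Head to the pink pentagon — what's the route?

blocked — turn left 171°, forward 10.8 m, then turn right 40°, forward 3.4 m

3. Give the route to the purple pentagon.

turn left 175°, forward 13.0 m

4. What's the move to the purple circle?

turn left 166°, forward 6.8 m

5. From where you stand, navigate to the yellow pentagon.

turn right 159°, forward 8.9 m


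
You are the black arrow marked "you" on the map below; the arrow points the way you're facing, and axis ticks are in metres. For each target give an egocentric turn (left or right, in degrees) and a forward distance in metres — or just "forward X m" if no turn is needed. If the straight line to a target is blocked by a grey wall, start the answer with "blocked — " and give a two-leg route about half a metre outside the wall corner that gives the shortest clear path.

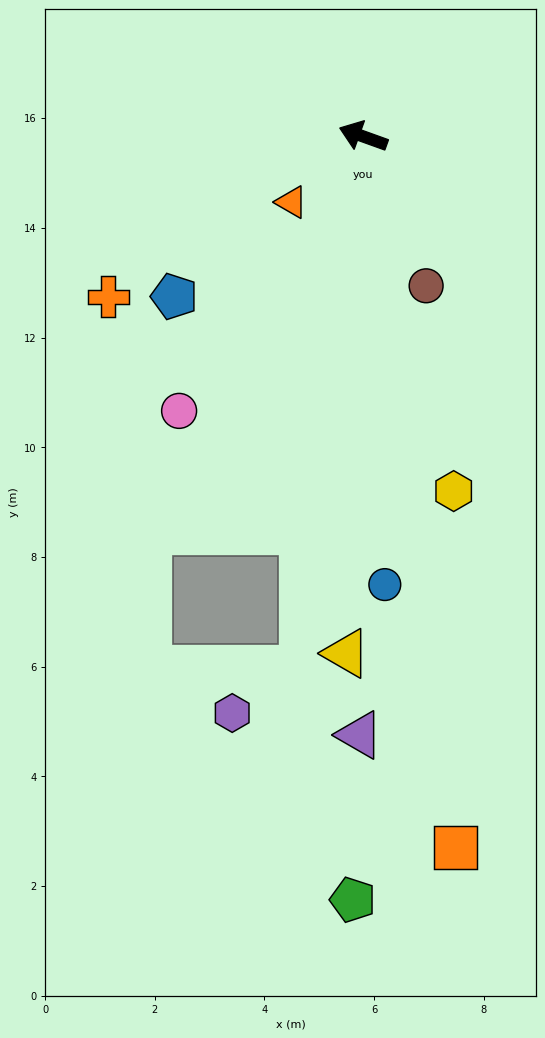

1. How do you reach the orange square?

turn left 117°, forward 13.1 m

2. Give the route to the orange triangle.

turn left 62°, forward 1.8 m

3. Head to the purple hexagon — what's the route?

blocked — turn left 103°, forward 9.8 m, then turn right 51°, forward 1.5 m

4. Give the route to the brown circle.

turn left 133°, forward 3.0 m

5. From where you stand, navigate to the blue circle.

turn left 113°, forward 8.2 m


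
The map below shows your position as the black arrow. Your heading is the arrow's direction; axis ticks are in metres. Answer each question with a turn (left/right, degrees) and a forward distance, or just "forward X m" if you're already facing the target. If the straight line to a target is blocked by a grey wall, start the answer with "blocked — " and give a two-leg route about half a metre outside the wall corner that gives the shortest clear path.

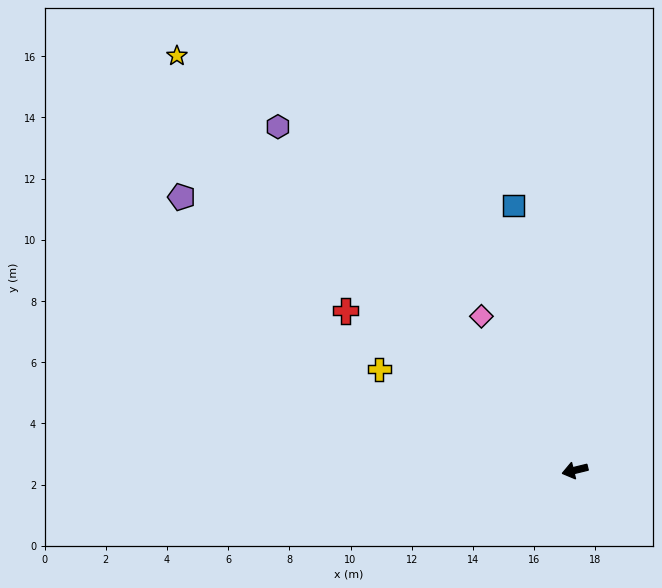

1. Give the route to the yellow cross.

turn right 41°, forward 7.2 m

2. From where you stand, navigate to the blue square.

turn right 91°, forward 8.9 m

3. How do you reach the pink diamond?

turn right 72°, forward 5.9 m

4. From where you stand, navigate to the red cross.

turn right 49°, forward 9.1 m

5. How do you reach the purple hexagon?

turn right 63°, forward 14.8 m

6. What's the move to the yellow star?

turn right 60°, forward 18.8 m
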